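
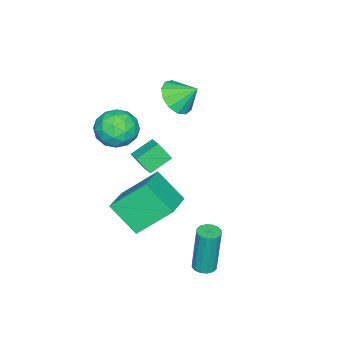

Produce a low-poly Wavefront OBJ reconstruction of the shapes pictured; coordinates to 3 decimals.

v 0.319 -1.62 -2.778
v 0.48 -2.176 -1.963
v -0.57 -1.097 -2.247
v -0.409 -1.653 -1.431
v 0.829 -1.047 -2.489
v 0.99 -1.603 -1.673
v -0.06 -0.524 -1.957
v 0.101 -1.08 -1.142
v 2.302 -0.318 -4.096
v 2.217 -1.588 -2.954
v 1.566 0.945 -2.746
v 1.481 -0.324 -1.604
v 3.879 0.044 -3.576
v 3.794 -1.225 -2.434
v 3.143 1.308 -2.226
v 3.058 0.038 -1.084
v -1.016 -0.826 1.125
v -0.216 -1.036 1.527
v -1.164 0.046 1.875
v -0.105 -0.695 1.153
v -0.284 -0.395 0.77
v -0.695 -0.232 0.499
v -1.208 -0.258 0.427
v -1.66 -0.464 0.576
v -1.907 -0.784 0.9
v -1.871 -1.119 1.295
v -1.564 -1.36 1.635
v -1.082 -1.431 1.814
v -0.58 -1.311 1.774
v 1.949 -1.542 1.378
v 2.618 -2.152 0.981
v 0.902 -1.948 0.239
v 1.571 -2.558 -0.158
v 1.167 -2.771 0.718
v 1.814 -2.52 1.422
v 1.706 -1.58 -0.202
v 2.353 -1.329 0.502
v 2.468 -2.175 0.004
v 2.135 -2.911 0.573
v 1.385 -1.189 0.647
v 1.052 -1.925 1.216
v 2.375 -1.811 1.279
v 1.145 -2.289 -0.059
v 0.907 -2.414 0.456
v 1.3 -2.772 0.222
v 1.903 -2.028 1.539
v 2.296 -2.386 1.305
v 1.443 -2.75 1.151
v 1.224 -1.714 -0.085
v 1.617 -2.072 -0.319
v 2.22 -1.328 0.998
v 2.613 -1.686 0.764
v 2.077 -1.35 0.069
v 2.68 -2.183 0.472
v 2.065 -2.422 -0.198
v 2.144 -1.847 -0.224
v 2.524 -1.699 0.19
v 2.484 -2.616 0.806
v 1.869 -2.855 0.137
v 1.632 -2.98 0.652
v 2.012 -2.833 1.065
v 2.396 -2.63 0.232
v 1.651 -1.245 1.083
v 1.036 -1.484 0.414
v 1.508 -1.267 0.155
v 1.888 -1.12 0.568
v 1.455 -1.678 1.418
v 0.84 -1.917 0.748
v 0.996 -2.401 1.03
v 1.376 -2.253 1.444
v 1.124 -1.47 0.988
v 3.886 3.106 -4.252
v 4.36 2.949 -4.221
v 4.267 3.096 -2.058
v 3.794 3.254 -2.088
v 4.376 3.207 -4.237
v 4.283 3.354 -2.074
v 4.261 3.438 -4.258
v 4.168 3.585 -2.095
v 4.045 3.58 -4.277
v 3.953 3.727 -2.114
v 3.787 3.595 -4.289
v 3.695 3.742 -2.126
v 3.556 3.479 -4.291
v 3.463 3.627 -2.128
v 3.413 3.264 -4.282
v 3.32 3.411 -2.119
v 3.397 3.006 -4.266
v 3.304 3.153 -2.103
v 3.512 2.775 -4.245
v 3.419 2.922 -2.082
v 3.727 2.633 -4.226
v 3.635 2.78 -2.063
v 3.985 2.618 -4.214
v 3.893 2.765 -2.051
v 4.217 2.733 -4.212
v 4.124 2.881 -2.049
f 2 4 1
f 5 2 1
f 1 4 3
f 3 5 1
f 2 8 4
f 6 2 5
f 6 8 2
f 4 8 3
f 7 5 3
f 3 8 7
f 7 6 5
f 8 6 7
f 10 12 9
f 13 10 9
f 9 12 11
f 11 13 9
f 10 16 12
f 14 10 13
f 14 16 10
f 12 16 11
f 15 13 11
f 11 16 15
f 15 14 13
f 16 14 15
f 18 17 20
f 18 20 19
f 20 17 21
f 20 21 19
f 21 17 22
f 21 22 19
f 22 17 23
f 22 23 19
f 23 17 24
f 23 24 19
f 24 17 25
f 24 25 19
f 25 17 26
f 25 26 19
f 26 17 27
f 26 27 19
f 27 17 28
f 27 28 19
f 28 17 29
f 28 29 19
f 29 17 18
f 29 18 19
f 30 67 46
f 67 41 70
f 46 70 35
f 67 70 46
f 30 46 42
f 46 35 47
f 42 47 31
f 46 47 42
f 30 42 51
f 42 31 52
f 51 52 37
f 42 52 51
f 30 51 63
f 51 37 66
f 63 66 40
f 51 66 63
f 30 63 67
f 63 40 71
f 67 71 41
f 63 71 67
f 31 47 58
f 47 35 61
f 58 61 39
f 47 61 58
f 35 70 48
f 70 41 69
f 48 69 34
f 70 69 48
f 41 71 68
f 71 40 64
f 68 64 32
f 71 64 68
f 40 66 65
f 66 37 53
f 65 53 36
f 66 53 65
f 37 52 57
f 52 31 54
f 57 54 38
f 52 54 57
f 33 59 45
f 59 39 60
f 45 60 34
f 59 60 45
f 33 45 43
f 45 34 44
f 43 44 32
f 45 44 43
f 33 43 50
f 43 32 49
f 50 49 36
f 43 49 50
f 33 50 55
f 50 36 56
f 55 56 38
f 50 56 55
f 33 55 59
f 55 38 62
f 59 62 39
f 55 62 59
f 34 60 48
f 60 39 61
f 48 61 35
f 60 61 48
f 32 44 68
f 44 34 69
f 68 69 41
f 44 69 68
f 36 49 65
f 49 32 64
f 65 64 40
f 49 64 65
f 38 56 57
f 56 36 53
f 57 53 37
f 56 53 57
f 39 62 58
f 62 38 54
f 58 54 31
f 62 54 58
f 73 72 76
f 73 76 74
f 74 76 77
f 74 77 75
f 76 72 78
f 76 78 77
f 77 78 79
f 77 79 75
f 78 72 80
f 78 80 79
f 79 80 81
f 79 81 75
f 80 72 82
f 80 82 81
f 81 82 83
f 81 83 75
f 82 72 84
f 82 84 83
f 83 84 85
f 83 85 75
f 84 72 86
f 84 86 85
f 85 86 87
f 85 87 75
f 86 72 88
f 86 88 87
f 87 88 89
f 87 89 75
f 88 72 90
f 88 90 89
f 89 90 91
f 89 91 75
f 90 72 92
f 90 92 91
f 91 92 93
f 91 93 75
f 92 72 94
f 92 94 93
f 93 94 95
f 93 95 75
f 94 72 96
f 94 96 95
f 95 96 97
f 95 97 75
f 96 72 73
f 96 73 97
f 97 73 74
f 97 74 75



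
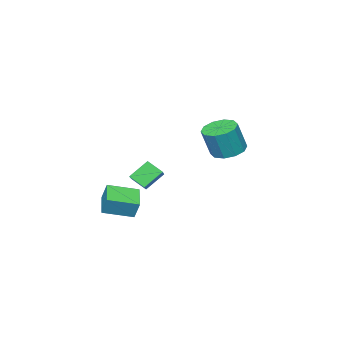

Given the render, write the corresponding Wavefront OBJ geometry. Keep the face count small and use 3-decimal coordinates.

v -4.026 -3.265 -2.103
v -3.779 -4.061 -1.498
v -2.912 -2.346 -1.347
v -2.665 -3.142 -0.742
v -3.095 -3.658 -2.998
v -2.848 -4.454 -2.393
v -1.981 -2.739 -2.242
v -1.734 -3.535 -1.637
v -2.12 2.642 1.731
v -1.327 3.028 1.507
v -0.807 2.864 3.064
v -1.6 2.478 3.289
v -1.68 3.435 1.668
v -1.16 3.272 3.225
v -2.2 3.54 1.852
v -1.68 3.377 3.41
v -2.69 3.301 1.991
v -2.17 3.138 3.548
v -2.963 2.811 2.03
v -2.443 2.647 3.588
v -2.913 2.256 1.956
v -2.393 2.092 3.513
v -2.56 1.848 1.795
v -2.04 1.685 3.352
v -2.04 1.743 1.61
v -1.52 1.58 3.168
v -1.55 1.982 1.472
v -1.03 1.819 3.029
v -1.277 2.473 1.432
v -0.757 2.309 2.99
v -0.889 -4.665 -3.156
v -0.833 -4.225 -2.139
v -2.116 -3.588 -3.554
v -2.059 -3.148 -2.537
v 0.099 -3.712 -3.623
v 0.156 -3.272 -2.606
v -1.127 -2.635 -4.021
v -1.071 -2.195 -3.004
f 2 4 1
f 5 2 1
f 1 4 3
f 3 5 1
f 2 8 4
f 6 2 5
f 6 8 2
f 4 8 3
f 7 5 3
f 3 8 7
f 7 6 5
f 8 6 7
f 10 9 13
f 10 13 11
f 11 13 14
f 11 14 12
f 13 9 15
f 13 15 14
f 14 15 16
f 14 16 12
f 15 9 17
f 15 17 16
f 16 17 18
f 16 18 12
f 17 9 19
f 17 19 18
f 18 19 20
f 18 20 12
f 19 9 21
f 19 21 20
f 20 21 22
f 20 22 12
f 21 9 23
f 21 23 22
f 22 23 24
f 22 24 12
f 23 9 25
f 23 25 24
f 24 25 26
f 24 26 12
f 25 9 27
f 25 27 26
f 26 27 28
f 26 28 12
f 27 9 29
f 27 29 28
f 28 29 30
f 28 30 12
f 29 9 10
f 29 10 30
f 30 10 11
f 30 11 12
f 32 34 31
f 35 32 31
f 31 34 33
f 33 35 31
f 32 38 34
f 36 32 35
f 36 38 32
f 34 38 33
f 37 35 33
f 33 38 37
f 37 36 35
f 38 36 37



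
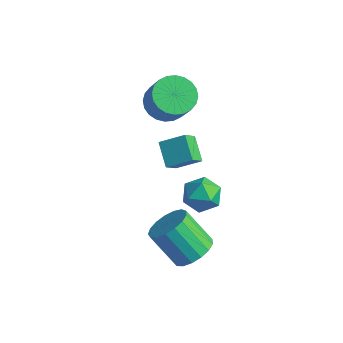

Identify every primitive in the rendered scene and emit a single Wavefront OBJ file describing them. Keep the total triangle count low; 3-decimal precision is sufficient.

v -2.573 1.153 -1.549
v -2.434 0.317 -0.714
v -1.636 1.943 -0.914
v -1.497 1.107 -0.079
v -1.543 0.553 -2.321
v -1.404 -0.283 -1.486
v -0.606 1.343 -1.686
v -0.467 0.507 -0.851
v 0.748 0.012 -0.895
v 1.767 -0.025 -0.924
v 0.673 -1.355 -1.816
v 1.692 -1.392 -1.845
v 1.199 -1.573 -0.97
v 1.246 -0.728 -0.401
v 1.194 -0.652 -2.339
v 1.241 0.193 -1.77
v 2.043 -0.435 -1.816
v 2.046 -1.004 -0.97
v 0.394 -0.376 -1.77
v 0.397 -0.945 -0.924
v 2.656 -2.789 -3.026
v 3.274 -2.213 -2.386
v 2.002 -2.575 -0.833
v 1.384 -3.151 -1.474
v 2.947 -1.875 -2.575
v 1.674 -2.237 -1.022
v 2.553 -1.746 -2.868
v 1.281 -2.108 -1.315
v 2.183 -1.856 -3.197
v 0.91 -2.218 -1.644
v 1.921 -2.18 -3.487
v 0.649 -2.542 -1.934
v 1.828 -2.643 -3.671
v 0.555 -3.005 -2.119
v 1.924 -3.14 -3.708
v 0.652 -3.502 -2.155
v 2.188 -3.556 -3.589
v 0.916 -3.918 -2.036
v 2.56 -3.797 -3.34
v 1.287 -4.159 -1.788
v 2.953 -3.807 -3.02
v 1.68 -4.168 -1.468
v 3.279 -3.583 -2.701
v 2.006 -3.945 -1.149
v 3.461 -3.178 -2.457
v 2.189 -3.54 -0.904
v 3.46 -2.684 -2.343
v 2.187 -3.046 -0.79
v -3.268 1.687 0.835
v -2.431 1.349 0.206
v -1.456 0.955 1.715
v -2.292 1.293 2.345
v -2.337 1.765 0.254
v -1.361 1.371 1.763
v -2.385 2.169 0.39
v -1.409 1.775 1.9
v -2.567 2.5 0.595
v -1.591 2.106 2.104
v -2.856 2.707 0.835
v -1.88 2.313 2.345
v -3.207 2.759 1.076
v -2.231 2.364 2.585
v -3.568 2.647 1.28
v -2.592 2.253 2.79
v -3.883 2.39 1.417
v -2.907 1.995 2.926
v -4.104 2.025 1.465
v -3.129 1.631 2.974
v -4.199 1.609 1.417
v -3.223 1.215 2.926
v -4.151 1.205 1.28
v -3.175 0.811 2.79
v -3.969 0.874 1.076
v -2.993 0.48 2.585
v -3.68 0.667 0.835
v -2.704 0.273 2.345
v -3.329 0.616 0.595
v -2.353 0.221 2.104
v -2.968 0.727 0.39
v -1.992 0.333 1.9
v -2.653 0.985 0.254
v -1.677 0.59 1.763
f 2 4 1
f 5 2 1
f 1 4 3
f 3 5 1
f 2 8 4
f 6 2 5
f 6 8 2
f 4 8 3
f 7 5 3
f 3 8 7
f 7 6 5
f 8 6 7
f 9 20 14
f 9 14 10
f 9 10 16
f 9 16 19
f 9 19 20
f 10 14 18
f 14 20 13
f 20 19 11
f 19 16 15
f 16 10 17
f 12 18 13
f 12 13 11
f 12 11 15
f 12 15 17
f 12 17 18
f 13 18 14
f 11 13 20
f 15 11 19
f 17 15 16
f 18 17 10
f 22 21 25
f 22 25 23
f 23 25 26
f 23 26 24
f 25 21 27
f 25 27 26
f 26 27 28
f 26 28 24
f 27 21 29
f 27 29 28
f 28 29 30
f 28 30 24
f 29 21 31
f 29 31 30
f 30 31 32
f 30 32 24
f 31 21 33
f 31 33 32
f 32 33 34
f 32 34 24
f 33 21 35
f 33 35 34
f 34 35 36
f 34 36 24
f 35 21 37
f 35 37 36
f 36 37 38
f 36 38 24
f 37 21 39
f 37 39 38
f 38 39 40
f 38 40 24
f 39 21 41
f 39 41 40
f 40 41 42
f 40 42 24
f 41 21 43
f 41 43 42
f 42 43 44
f 42 44 24
f 43 21 45
f 43 45 44
f 44 45 46
f 44 46 24
f 45 21 47
f 45 47 46
f 46 47 48
f 46 48 24
f 47 21 22
f 47 22 48
f 48 22 23
f 48 23 24
f 50 49 53
f 50 53 51
f 51 53 54
f 51 54 52
f 53 49 55
f 53 55 54
f 54 55 56
f 54 56 52
f 55 49 57
f 55 57 56
f 56 57 58
f 56 58 52
f 57 49 59
f 57 59 58
f 58 59 60
f 58 60 52
f 59 49 61
f 59 61 60
f 60 61 62
f 60 62 52
f 61 49 63
f 61 63 62
f 62 63 64
f 62 64 52
f 63 49 65
f 63 65 64
f 64 65 66
f 64 66 52
f 65 49 67
f 65 67 66
f 66 67 68
f 66 68 52
f 67 49 69
f 67 69 68
f 68 69 70
f 68 70 52
f 69 49 71
f 69 71 70
f 70 71 72
f 70 72 52
f 71 49 73
f 71 73 72
f 72 73 74
f 72 74 52
f 73 49 75
f 73 75 74
f 74 75 76
f 74 76 52
f 75 49 77
f 75 77 76
f 76 77 78
f 76 78 52
f 77 49 79
f 77 79 78
f 78 79 80
f 78 80 52
f 79 49 81
f 79 81 80
f 80 81 82
f 80 82 52
f 81 49 50
f 81 50 82
f 82 50 51
f 82 51 52



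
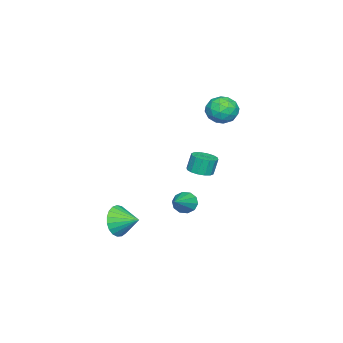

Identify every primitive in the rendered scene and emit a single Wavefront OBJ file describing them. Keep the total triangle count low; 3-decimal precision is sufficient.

v 0.285 -1.832 -4.043
v 0.61 -1.539 -4.664
v 1.975 -1.748 -3.117
v 0.45 -1.183 -4.403
v 0.226 -1.075 -4.004
v 0.024 -1.257 -3.621
v -0.078 -1.658 -3.398
v -0.041 -2.125 -3.423
v 0.12 -2.481 -3.684
v 0.344 -2.589 -4.082
v 0.545 -2.407 -4.466
v 0.647 -2.006 -4.688
v -1.882 -0.014 3.1
v -1.22 0.747 3.13
v -0.66 -1.067 2.85
v 0.002 -0.306 2.88
v -0.484 -0.586 3.719
v -1.239 0.065 3.874
v -0.641 -0.385 2.106
v -1.396 0.266 2.261
v -0.453 0.518 2.516
v -0.356 0.394 3.513
v -1.524 -0.714 2.467
v -1.427 -0.838 3.464
v -1.659 0.459 3.137
v -0.221 -0.779 2.843
v -0.507 -0.944 3.336
v -0.118 -0.496 3.354
v -1.67 0.058 3.574
v -1.281 0.506 3.592
v -0.848 -0.278 3.938
v -0.599 -0.826 2.388
v -0.21 -0.378 2.406
v -1.762 0.176 2.626
v -1.373 0.624 2.644
v -1.032 -0.042 2.042
v -0.818 0.772 2.794
v -0.1 0.153 2.647
v -0.478 0.106 2.192
v -0.922 0.489 2.283
v -0.761 0.699 3.38
v -0.043 0.08 3.233
v -0.328 -0.085 3.726
v -0.772 0.298 3.817
v -0.31 0.564 3.019
v -1.837 -0.4 2.747
v -1.119 -1.019 2.6
v -1.108 -0.618 2.163
v -1.552 -0.235 2.254
v -1.78 -0.473 3.333
v -1.062 -1.092 3.186
v -0.958 -0.809 3.697
v -1.402 -0.426 3.788
v -1.57 -0.884 2.961
v 2.624 0.01 -0.06
v 3.348 0.157 0.074
v 3.119 0.338 1.113
v 2.396 0.19 0.98
v 3.191 0.499 -0.02
v 2.962 0.68 1.019
v 2.883 0.711 -0.125
v 2.654 0.892 0.915
v 2.505 0.734 -0.212
v 2.276 0.915 0.828
v 2.159 0.563 -0.259
v 1.93 0.744 0.781
v 1.938 0.244 -0.252
v 1.71 0.425 0.788
v 1.901 -0.138 -0.193
v 1.672 0.043 0.846
v 2.058 -0.48 -0.099
v 1.829 -0.299 0.94
v 2.366 -0.692 0.005
v 2.137 -0.511 1.045
v 2.744 -0.715 0.092
v 2.515 -0.534 1.132
v 3.09 -0.544 0.139
v 2.861 -0.363 1.179
v 3.31 -0.225 0.132
v 3.082 -0.044 1.172
v 3.907 -4.238 -4.173
v 4.54 -4.021 -5.021
v 4.033 -2.942 -3.747
v 4.132 -3.928 -5.183
v 3.685 -3.888 -5.171
v 3.276 -3.909 -4.986
v 2.976 -3.987 -4.661
v 2.837 -4.108 -4.251
v 2.884 -4.252 -3.828
v 3.106 -4.393 -3.465
v 3.468 -4.507 -3.224
v 3.905 -4.575 -3.147
v 4.343 -4.585 -3.248
v 4.705 -4.534 -3.509
v 4.929 -4.433 -3.884
v 4.976 -4.297 -4.31
v 4.839 -4.152 -4.712
f 2 1 4
f 2 4 3
f 4 1 5
f 4 5 3
f 5 1 6
f 5 6 3
f 6 1 7
f 6 7 3
f 7 1 8
f 7 8 3
f 8 1 9
f 8 9 3
f 9 1 10
f 9 10 3
f 10 1 11
f 10 11 3
f 11 1 12
f 11 12 3
f 12 1 2
f 12 2 3
f 13 50 29
f 50 24 53
f 29 53 18
f 50 53 29
f 13 29 25
f 29 18 30
f 25 30 14
f 29 30 25
f 13 25 34
f 25 14 35
f 34 35 20
f 25 35 34
f 13 34 46
f 34 20 49
f 46 49 23
f 34 49 46
f 13 46 50
f 46 23 54
f 50 54 24
f 46 54 50
f 14 30 41
f 30 18 44
f 41 44 22
f 30 44 41
f 18 53 31
f 53 24 52
f 31 52 17
f 53 52 31
f 24 54 51
f 54 23 47
f 51 47 15
f 54 47 51
f 23 49 48
f 49 20 36
f 48 36 19
f 49 36 48
f 20 35 40
f 35 14 37
f 40 37 21
f 35 37 40
f 16 42 28
f 42 22 43
f 28 43 17
f 42 43 28
f 16 28 26
f 28 17 27
f 26 27 15
f 28 27 26
f 16 26 33
f 26 15 32
f 33 32 19
f 26 32 33
f 16 33 38
f 33 19 39
f 38 39 21
f 33 39 38
f 16 38 42
f 38 21 45
f 42 45 22
f 38 45 42
f 17 43 31
f 43 22 44
f 31 44 18
f 43 44 31
f 15 27 51
f 27 17 52
f 51 52 24
f 27 52 51
f 19 32 48
f 32 15 47
f 48 47 23
f 32 47 48
f 21 39 40
f 39 19 36
f 40 36 20
f 39 36 40
f 22 45 41
f 45 21 37
f 41 37 14
f 45 37 41
f 56 55 59
f 56 59 57
f 57 59 60
f 57 60 58
f 59 55 61
f 59 61 60
f 60 61 62
f 60 62 58
f 61 55 63
f 61 63 62
f 62 63 64
f 62 64 58
f 63 55 65
f 63 65 64
f 64 65 66
f 64 66 58
f 65 55 67
f 65 67 66
f 66 67 68
f 66 68 58
f 67 55 69
f 67 69 68
f 68 69 70
f 68 70 58
f 69 55 71
f 69 71 70
f 70 71 72
f 70 72 58
f 71 55 73
f 71 73 72
f 72 73 74
f 72 74 58
f 73 55 75
f 73 75 74
f 74 75 76
f 74 76 58
f 75 55 77
f 75 77 76
f 76 77 78
f 76 78 58
f 77 55 79
f 77 79 78
f 78 79 80
f 78 80 58
f 79 55 56
f 79 56 80
f 80 56 57
f 80 57 58
f 82 81 84
f 82 84 83
f 84 81 85
f 84 85 83
f 85 81 86
f 85 86 83
f 86 81 87
f 86 87 83
f 87 81 88
f 87 88 83
f 88 81 89
f 88 89 83
f 89 81 90
f 89 90 83
f 90 81 91
f 90 91 83
f 91 81 92
f 91 92 83
f 92 81 93
f 92 93 83
f 93 81 94
f 93 94 83
f 94 81 95
f 94 95 83
f 95 81 96
f 95 96 83
f 96 81 97
f 96 97 83
f 97 81 82
f 97 82 83



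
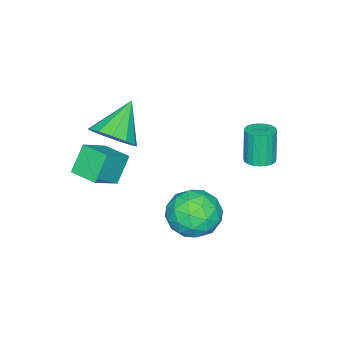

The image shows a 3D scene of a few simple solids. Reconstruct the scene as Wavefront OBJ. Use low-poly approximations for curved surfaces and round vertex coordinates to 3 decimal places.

v -0.145 2.246 -3.01
v 0.524 1.749 -3.579
v -1.344 1.791 -4.021
v -0.675 1.294 -4.59
v -0.901 0.956 -3.666
v -0.16 1.237 -3.041
v -0.66 2.303 -4.559
v 0.081 2.584 -3.934
v 0.206 1.784 -4.536
v 0.057 0.952 -3.985
v -0.877 2.588 -3.615
v -1.026 1.756 -3.064
v 0.295 2.038 -3.205
v -1.115 1.502 -4.395
v -1.248 1.304 -3.852
v -0.854 1.012 -4.186
v -0.108 1.737 -2.889
v 0.286 1.445 -3.224
v -0.552 0.979 -3.276
v -1.106 2.095 -4.376
v -0.712 1.803 -4.711
v 0.034 2.528 -3.414
v 0.428 2.236 -3.748
v -0.268 2.561 -4.324
v 0.501 1.766 -4.103
v -0.204 1.498 -4.697
v -0.195 2.091 -4.679
v 0.241 2.257 -4.311
v 0.413 1.277 -3.779
v -0.291 1.009 -4.373
v -0.424 0.811 -3.83
v 0.011 0.976 -3.463
v 0.226 1.297 -4.341
v -0.529 2.531 -3.227
v -1.233 2.263 -3.821
v -0.831 2.564 -4.137
v -0.396 2.729 -3.77
v -0.616 2.042 -2.903
v -1.321 1.774 -3.497
v -1.061 1.283 -3.289
v -0.625 1.449 -2.921
v -1.046 2.243 -3.259
v -0.455 -1.695 -1.912
v 0.536 -1.889 -1.227
v -0.288 -0.64 -1.855
v 0.703 -0.834 -1.17
v 0.197 -1.746 -2.87
v 1.188 -1.94 -2.185
v 0.364 -0.691 -2.813
v 1.355 -0.885 -2.128
v -2.686 2.903 -2.174
v -2.183 2.72 -2.099
v -2.432 2.573 -0.791
v -2.934 2.757 -0.866
v -2.157 2.941 -2.07
v -2.406 2.794 -0.761
v -2.223 3.155 -2.058
v -2.471 3.009 -0.75
v -2.368 3.326 -2.067
v -2.616 3.18 -0.758
v -2.568 3.424 -2.094
v -2.817 3.278 -0.785
v -2.789 3.432 -2.135
v -3.037 3.285 -0.826
v -2.992 3.348 -2.183
v -3.24 3.202 -0.874
v -3.142 3.187 -2.229
v -3.39 3.041 -0.92
v -3.213 2.978 -2.266
v -3.461 2.831 -0.957
v -3.193 2.755 -2.287
v -3.441 2.609 -0.978
v -3.085 2.558 -2.289
v -3.333 2.412 -0.98
v -2.908 2.421 -2.271
v -3.157 2.274 -0.962
v -2.693 2.367 -2.236
v -2.941 2.22 -0.927
v -2.477 2.406 -2.19
v -2.725 2.259 -0.882
v -2.296 2.531 -2.142
v -2.545 2.384 -0.834
v -0.18 -1.222 -1.079
v 0.264 -1.798 -0.584
v -1.38 -1.238 -0.021
v 0.397 -1.348 -0.426
v 0.347 -0.857 -0.475
v 0.129 -0.482 -0.716
v -0.186 -0.342 -1.072
v -0.5 -0.481 -1.43
v -0.711 -0.855 -1.677
v -0.754 -1.346 -1.733
v -0.615 -1.797 -1.582
v -0.337 -2.066 -1.271
v -0.01 -2.066 -0.899
f 1 38 17
f 38 12 41
f 17 41 6
f 38 41 17
f 1 17 13
f 17 6 18
f 13 18 2
f 17 18 13
f 1 13 22
f 13 2 23
f 22 23 8
f 13 23 22
f 1 22 34
f 22 8 37
f 34 37 11
f 22 37 34
f 1 34 38
f 34 11 42
f 38 42 12
f 34 42 38
f 2 18 29
f 18 6 32
f 29 32 10
f 18 32 29
f 6 41 19
f 41 12 40
f 19 40 5
f 41 40 19
f 12 42 39
f 42 11 35
f 39 35 3
f 42 35 39
f 11 37 36
f 37 8 24
f 36 24 7
f 37 24 36
f 8 23 28
f 23 2 25
f 28 25 9
f 23 25 28
f 4 30 16
f 30 10 31
f 16 31 5
f 30 31 16
f 4 16 14
f 16 5 15
f 14 15 3
f 16 15 14
f 4 14 21
f 14 3 20
f 21 20 7
f 14 20 21
f 4 21 26
f 21 7 27
f 26 27 9
f 21 27 26
f 4 26 30
f 26 9 33
f 30 33 10
f 26 33 30
f 5 31 19
f 31 10 32
f 19 32 6
f 31 32 19
f 3 15 39
f 15 5 40
f 39 40 12
f 15 40 39
f 7 20 36
f 20 3 35
f 36 35 11
f 20 35 36
f 9 27 28
f 27 7 24
f 28 24 8
f 27 24 28
f 10 33 29
f 33 9 25
f 29 25 2
f 33 25 29
f 44 46 43
f 47 44 43
f 43 46 45
f 45 47 43
f 44 50 46
f 48 44 47
f 48 50 44
f 46 50 45
f 49 47 45
f 45 50 49
f 49 48 47
f 50 48 49
f 52 51 55
f 52 55 53
f 53 55 56
f 53 56 54
f 55 51 57
f 55 57 56
f 56 57 58
f 56 58 54
f 57 51 59
f 57 59 58
f 58 59 60
f 58 60 54
f 59 51 61
f 59 61 60
f 60 61 62
f 60 62 54
f 61 51 63
f 61 63 62
f 62 63 64
f 62 64 54
f 63 51 65
f 63 65 64
f 64 65 66
f 64 66 54
f 65 51 67
f 65 67 66
f 66 67 68
f 66 68 54
f 67 51 69
f 67 69 68
f 68 69 70
f 68 70 54
f 69 51 71
f 69 71 70
f 70 71 72
f 70 72 54
f 71 51 73
f 71 73 72
f 72 73 74
f 72 74 54
f 73 51 75
f 73 75 74
f 74 75 76
f 74 76 54
f 75 51 77
f 75 77 76
f 76 77 78
f 76 78 54
f 77 51 79
f 77 79 78
f 78 79 80
f 78 80 54
f 79 51 81
f 79 81 80
f 80 81 82
f 80 82 54
f 81 51 52
f 81 52 82
f 82 52 53
f 82 53 54
f 84 83 86
f 84 86 85
f 86 83 87
f 86 87 85
f 87 83 88
f 87 88 85
f 88 83 89
f 88 89 85
f 89 83 90
f 89 90 85
f 90 83 91
f 90 91 85
f 91 83 92
f 91 92 85
f 92 83 93
f 92 93 85
f 93 83 94
f 93 94 85
f 94 83 95
f 94 95 85
f 95 83 84
f 95 84 85



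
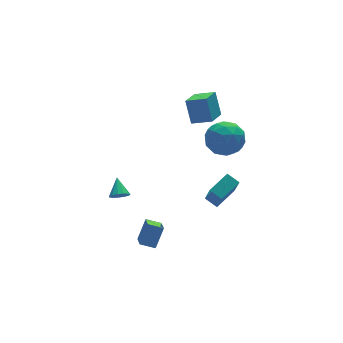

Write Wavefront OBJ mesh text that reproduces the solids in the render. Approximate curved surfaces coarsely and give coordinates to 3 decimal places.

v 1.523 -0.831 3.319
v 2.459 -0.386 2.857
v 1.961 -2.474 2.623
v 2.897 -2.029 2.161
v 2.816 -2.136 3.288
v 2.546 -1.121 3.719
v 1.874 -1.739 1.761
v 1.604 -0.724 2.192
v 2.677 -0.947 1.894
v 3.259 -1.192 2.838
v 1.161 -1.668 2.642
v 1.743 -1.913 3.586
v 1.953 -0.464 3.149
v 2.467 -2.396 2.331
v 2.42 -2.459 2.993
v 2.97 -2.197 2.722
v 2.003 -0.896 3.656
v 2.554 -0.634 3.384
v 2.764 -1.663 3.638
v 1.866 -2.226 2.096
v 2.417 -1.964 1.824
v 1.45 -0.663 2.758
v 2 -0.401 2.487
v 1.656 -1.197 1.842
v 2.631 -0.532 2.312
v 2.888 -1.498 1.902
v 2.287 -1.328 1.668
v 2.128 -0.731 1.921
v 2.973 -0.676 2.867
v 3.231 -1.642 2.457
v 3.183 -1.705 3.12
v 3.024 -1.108 3.373
v 3.101 -1.006 2.301
v 1.189 -1.218 3.023
v 1.447 -2.184 2.613
v 1.396 -1.752 2.107
v 1.237 -1.155 2.36
v 1.532 -1.362 3.578
v 1.789 -2.328 3.168
v 2.292 -2.129 3.559
v 2.133 -1.532 3.812
v 1.319 -1.854 3.179
v 2.537 0.445 2.599
v 2.59 1.168 3.912
v 1.69 1.19 2.222
v 1.742 1.914 3.535
v 3.638 1.406 2.025
v 3.69 2.13 3.338
v 2.79 2.152 1.648
v 2.843 2.875 2.961
v 1.758 -1.494 -2.768
v 1.526 -2.36 -1.265
v 1.417 -0.817 -2.43
v 1.185 -1.682 -0.927
v 3.075 -1.058 -2.313
v 2.843 -1.923 -0.81
v 2.734 -0.38 -1.975
v 2.502 -1.246 -0.472
v -1.761 2.893 -3.784
v -1.376 3.074 -4.193
v -1.439 3.807 -3.076
v -1.663 3.227 -4.26
v -1.982 3.274 -4.176
v -2.23 3.2 -3.968
v -2.329 3.028 -3.701
v -2.248 2.814 -3.46
v -2.012 2.624 -3.322
v -1.696 2.52 -3.331
v -1.401 2.534 -3.483
v -1.22 2.662 -3.731
v -1.211 2.863 -3.996
v -1.649 -0.706 -4.946
v -2.01 -1.634 -4.434
v -2.352 -0.268 -4.647
v -2.713 -1.196 -4.135
v -0.967 -0.364 -3.845
v -1.328 -1.292 -3.333
v -1.67 0.074 -3.546
v -2.031 -0.854 -3.034
f 1 38 17
f 38 12 41
f 17 41 6
f 38 41 17
f 1 17 13
f 17 6 18
f 13 18 2
f 17 18 13
f 1 13 22
f 13 2 23
f 22 23 8
f 13 23 22
f 1 22 34
f 22 8 37
f 34 37 11
f 22 37 34
f 1 34 38
f 34 11 42
f 38 42 12
f 34 42 38
f 2 18 29
f 18 6 32
f 29 32 10
f 18 32 29
f 6 41 19
f 41 12 40
f 19 40 5
f 41 40 19
f 12 42 39
f 42 11 35
f 39 35 3
f 42 35 39
f 11 37 36
f 37 8 24
f 36 24 7
f 37 24 36
f 8 23 28
f 23 2 25
f 28 25 9
f 23 25 28
f 4 30 16
f 30 10 31
f 16 31 5
f 30 31 16
f 4 16 14
f 16 5 15
f 14 15 3
f 16 15 14
f 4 14 21
f 14 3 20
f 21 20 7
f 14 20 21
f 4 21 26
f 21 7 27
f 26 27 9
f 21 27 26
f 4 26 30
f 26 9 33
f 30 33 10
f 26 33 30
f 5 31 19
f 31 10 32
f 19 32 6
f 31 32 19
f 3 15 39
f 15 5 40
f 39 40 12
f 15 40 39
f 7 20 36
f 20 3 35
f 36 35 11
f 20 35 36
f 9 27 28
f 27 7 24
f 28 24 8
f 27 24 28
f 10 33 29
f 33 9 25
f 29 25 2
f 33 25 29
f 44 46 43
f 47 44 43
f 43 46 45
f 45 47 43
f 44 50 46
f 48 44 47
f 48 50 44
f 46 50 45
f 49 47 45
f 45 50 49
f 49 48 47
f 50 48 49
f 52 54 51
f 55 52 51
f 51 54 53
f 53 55 51
f 52 58 54
f 56 52 55
f 56 58 52
f 54 58 53
f 57 55 53
f 53 58 57
f 57 56 55
f 58 56 57
f 60 59 62
f 60 62 61
f 62 59 63
f 62 63 61
f 63 59 64
f 63 64 61
f 64 59 65
f 64 65 61
f 65 59 66
f 65 66 61
f 66 59 67
f 66 67 61
f 67 59 68
f 67 68 61
f 68 59 69
f 68 69 61
f 69 59 70
f 69 70 61
f 70 59 71
f 70 71 61
f 71 59 60
f 71 60 61
f 73 75 72
f 76 73 72
f 72 75 74
f 74 76 72
f 73 79 75
f 77 73 76
f 77 79 73
f 75 79 74
f 78 76 74
f 74 79 78
f 78 77 76
f 79 77 78



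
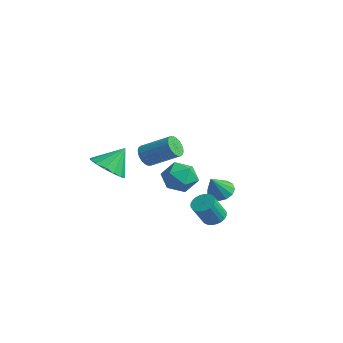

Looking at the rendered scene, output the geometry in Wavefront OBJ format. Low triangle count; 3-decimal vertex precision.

v 1.42 3.143 -3.358
v 1.931 3.608 -3.152
v 1.68 2.337 -2.182
v 1.584 3.738 -2.987
v 1.186 3.68 -2.939
v 0.861 3.451 -3.024
v 0.715 3.125 -3.216
v 0.792 2.804 -3.452
v 1.069 2.592 -3.659
v 1.457 2.554 -3.77
v 1.834 2.704 -3.751
v 2.079 2.993 -3.607
v 2.115 3.33 -3.383
v 3.115 -0.77 -0.041
v 3.837 -0.283 0.33
v 4.083 -1.877 -0.47
v 4.805 -1.39 -0.099
v 4.152 -1.775 0.469
v 3.554 -1.091 0.733
v 4.366 -1.069 -0.873
v 3.768 -0.385 -0.609
v 4.61 -0.468 -0.184
v 4.478 -0.904 0.645
v 3.442 -1.256 -0.785
v 3.31 -1.692 0.044
v 3.828 0.995 -3.37
v 4.435 1.155 -3.314
v 4.519 0.425 -2.134
v 3.912 0.265 -2.19
v 4.325 1.339 -3.192
v 4.409 0.608 -2.013
v 4.14 1.47 -3.098
v 4.224 0.74 -1.918
v 3.908 1.529 -3.045
v 3.991 0.799 -1.865
v 3.663 1.507 -3.041
v 3.747 0.776 -1.862
v 3.443 1.407 -3.088
v 3.527 0.676 -1.908
v 3.282 1.244 -3.177
v 3.366 0.513 -1.997
v 3.204 1.043 -3.296
v 3.288 0.313 -2.116
v 3.221 0.835 -3.426
v 3.305 0.105 -2.246
v 3.331 0.652 -3.547
v 3.415 -0.079 -2.368
v 3.516 0.52 -3.642
v 3.6 -0.21 -2.462
v 3.749 0.461 -3.695
v 3.832 -0.269 -2.515
v 3.993 0.484 -3.698
v 4.077 -0.247 -2.519
v 4.213 0.584 -3.652
v 4.297 -0.147 -2.472
v 4.374 0.747 -3.563
v 4.458 0.016 -2.383
v 4.452 0.947 -3.444
v 4.536 0.217 -2.264
v 0.383 -0.545 -0.309
v 0.606 -0.306 -0.86
v 1.801 0.604 0.019
v 1.577 0.365 0.569
v 0.433 -0.137 -0.8
v 1.627 0.773 0.079
v 0.252 -0.029 -0.665
v 1.446 0.881 0.214
v 0.091 -0 -0.476
v 1.286 0.909 0.403
v -0.026 -0.054 -0.262
v 1.169 0.855 0.617
v -0.08 -0.183 -0.055
v 1.115 0.727 0.824
v -0.064 -0.367 0.113
v 1.131 0.543 0.992
v 0.02 -0.578 0.217
v 1.215 0.332 1.096
v 0.159 -0.784 0.241
v 1.354 0.126 1.12
v 0.333 -0.953 0.181
v 1.527 -0.043 1.06
v 0.514 -1.061 0.046
v 1.708 -0.151 0.925
v 0.674 -1.089 -0.143
v 1.869 -0.18 0.736
v 0.791 -1.035 -0.357
v 1.986 -0.126 0.522
v 0.845 -0.907 -0.564
v 2.04 0.003 0.315
v 0.829 -0.723 -0.732
v 2.024 0.187 0.147
v 0.745 -0.512 -0.836
v 1.94 0.398 0.043
v -2.191 -1.058 -2.077
v -1.183 -1.362 -1.951
v -2.049 -0.102 -0.903
v -1.161 -0.938 -2.299
v -1.415 -0.546 -2.587
v -1.877 -0.292 -2.739
v -2.423 -0.242 -2.713
v -2.907 -0.411 -2.517
v -3.199 -0.754 -2.203
v -3.22 -1.178 -1.855
v -2.966 -1.569 -1.567
v -2.505 -1.824 -1.415
v -1.959 -1.873 -1.441
v -1.475 -1.704 -1.637
f 2 1 4
f 2 4 3
f 4 1 5
f 4 5 3
f 5 1 6
f 5 6 3
f 6 1 7
f 6 7 3
f 7 1 8
f 7 8 3
f 8 1 9
f 8 9 3
f 9 1 10
f 9 10 3
f 10 1 11
f 10 11 3
f 11 1 12
f 11 12 3
f 12 1 13
f 12 13 3
f 13 1 2
f 13 2 3
f 14 25 19
f 14 19 15
f 14 15 21
f 14 21 24
f 14 24 25
f 15 19 23
f 19 25 18
f 25 24 16
f 24 21 20
f 21 15 22
f 17 23 18
f 17 18 16
f 17 16 20
f 17 20 22
f 17 22 23
f 18 23 19
f 16 18 25
f 20 16 24
f 22 20 21
f 23 22 15
f 27 26 30
f 27 30 28
f 28 30 31
f 28 31 29
f 30 26 32
f 30 32 31
f 31 32 33
f 31 33 29
f 32 26 34
f 32 34 33
f 33 34 35
f 33 35 29
f 34 26 36
f 34 36 35
f 35 36 37
f 35 37 29
f 36 26 38
f 36 38 37
f 37 38 39
f 37 39 29
f 38 26 40
f 38 40 39
f 39 40 41
f 39 41 29
f 40 26 42
f 40 42 41
f 41 42 43
f 41 43 29
f 42 26 44
f 42 44 43
f 43 44 45
f 43 45 29
f 44 26 46
f 44 46 45
f 45 46 47
f 45 47 29
f 46 26 48
f 46 48 47
f 47 48 49
f 47 49 29
f 48 26 50
f 48 50 49
f 49 50 51
f 49 51 29
f 50 26 52
f 50 52 51
f 51 52 53
f 51 53 29
f 52 26 54
f 52 54 53
f 53 54 55
f 53 55 29
f 54 26 56
f 54 56 55
f 55 56 57
f 55 57 29
f 56 26 58
f 56 58 57
f 57 58 59
f 57 59 29
f 58 26 27
f 58 27 59
f 59 27 28
f 59 28 29
f 61 60 64
f 61 64 62
f 62 64 65
f 62 65 63
f 64 60 66
f 64 66 65
f 65 66 67
f 65 67 63
f 66 60 68
f 66 68 67
f 67 68 69
f 67 69 63
f 68 60 70
f 68 70 69
f 69 70 71
f 69 71 63
f 70 60 72
f 70 72 71
f 71 72 73
f 71 73 63
f 72 60 74
f 72 74 73
f 73 74 75
f 73 75 63
f 74 60 76
f 74 76 75
f 75 76 77
f 75 77 63
f 76 60 78
f 76 78 77
f 77 78 79
f 77 79 63
f 78 60 80
f 78 80 79
f 79 80 81
f 79 81 63
f 80 60 82
f 80 82 81
f 81 82 83
f 81 83 63
f 82 60 84
f 82 84 83
f 83 84 85
f 83 85 63
f 84 60 86
f 84 86 85
f 85 86 87
f 85 87 63
f 86 60 88
f 86 88 87
f 87 88 89
f 87 89 63
f 88 60 90
f 88 90 89
f 89 90 91
f 89 91 63
f 90 60 92
f 90 92 91
f 91 92 93
f 91 93 63
f 92 60 61
f 92 61 93
f 93 61 62
f 93 62 63
f 95 94 97
f 95 97 96
f 97 94 98
f 97 98 96
f 98 94 99
f 98 99 96
f 99 94 100
f 99 100 96
f 100 94 101
f 100 101 96
f 101 94 102
f 101 102 96
f 102 94 103
f 102 103 96
f 103 94 104
f 103 104 96
f 104 94 105
f 104 105 96
f 105 94 106
f 105 106 96
f 106 94 107
f 106 107 96
f 107 94 95
f 107 95 96



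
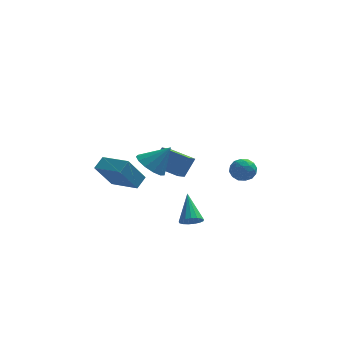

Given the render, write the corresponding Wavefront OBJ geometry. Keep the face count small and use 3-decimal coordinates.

v 3.575 3.444 -3.124
v 4.143 3.111 -3.744
v 3.117 2.089 -2.816
v 3.685 1.756 -3.436
v 4.009 2.121 -2.675
v 4.293 2.958 -2.865
v 2.967 2.242 -3.695
v 3.251 3.079 -3.885
v 3.768 2.368 -4.097
v 4.412 2.293 -3.466
v 2.848 2.907 -3.094
v 3.492 2.832 -2.463
v 3.899 3.396 -3.461
v 3.361 1.804 -3.099
v 3.551 2.018 -2.652
v 3.885 1.822 -3.016
v 3.987 3.307 -2.944
v 4.321 3.111 -3.309
v 4.242 2.529 -2.68
v 2.939 2.089 -3.251
v 3.273 1.893 -3.616
v 3.375 3.378 -3.544
v 3.709 3.182 -3.908
v 3.018 2.671 -3.88
v 4.013 2.764 -4.033
v 3.743 1.968 -3.852
v 3.322 2.253 -4.004
v 3.488 2.745 -4.116
v 4.391 2.72 -3.662
v 4.122 1.924 -3.481
v 4.312 2.138 -3.034
v 4.479 2.63 -3.145
v 4.17 2.283 -3.869
v 3.138 3.276 -3.079
v 2.869 2.48 -2.898
v 2.781 2.57 -3.415
v 2.948 3.062 -3.526
v 3.517 3.232 -2.708
v 3.247 2.436 -2.527
v 3.772 2.455 -2.444
v 3.938 2.947 -2.556
v 3.09 2.917 -2.691
v 0.053 -0.22 -2.339
v -0.356 -1.44 -1.609
v -1.496 0.575 -1.882
v -1.906 -0.645 -1.151
v 0.686 0.305 -1.109
v 0.276 -0.915 -0.378
v -0.864 1.1 -0.651
v -1.273 -0.12 0.079
v 0.432 -4.205 -3.831
v 1.02 -4.45 -3.474
v 0.208 -2.675 -2.409
v 1.15 -4.219 -3.702
v 1.116 -3.985 -3.959
v 0.925 -3.801 -4.187
v 0.621 -3.71 -4.333
v 0.274 -3.732 -4.364
v -0.037 -3.862 -4.273
v -0.241 -4.071 -4.081
v -0.29 -4.31 -3.831
v -0.174 -4.525 -3.581
v 0.08 -4.667 -3.389
v 0.416 -4.703 -3.297
v 0.755 -4.624 -3.328
v -1.899 -3.945 0.634
v -1.328 -4.771 0.262
v -0.741 -3.755 1.986
v -1.103 -4.277 -0
v -1.131 -3.677 -0.061
v -1.402 -3.163 0.099
v -1.831 -2.897 0.428
v -2.281 -2.964 0.823
v -2.61 -3.343 1.158
v -2.713 -3.912 1.327
v -2.558 -4.492 1.275
v -2.193 -4.899 1.02
v -1.734 -5.003 0.642
v -3.779 0.335 -2.26
v -3.295 1.054 -1.703
v -5.37 1.7 -2.636
v -4.886 2.419 -2.08
v -2.774 1.021 -4.02
v -2.29 1.74 -3.464
v -4.365 2.386 -4.397
v -3.881 3.105 -3.84
f 1 38 17
f 38 12 41
f 17 41 6
f 38 41 17
f 1 17 13
f 17 6 18
f 13 18 2
f 17 18 13
f 1 13 22
f 13 2 23
f 22 23 8
f 13 23 22
f 1 22 34
f 22 8 37
f 34 37 11
f 22 37 34
f 1 34 38
f 34 11 42
f 38 42 12
f 34 42 38
f 2 18 29
f 18 6 32
f 29 32 10
f 18 32 29
f 6 41 19
f 41 12 40
f 19 40 5
f 41 40 19
f 12 42 39
f 42 11 35
f 39 35 3
f 42 35 39
f 11 37 36
f 37 8 24
f 36 24 7
f 37 24 36
f 8 23 28
f 23 2 25
f 28 25 9
f 23 25 28
f 4 30 16
f 30 10 31
f 16 31 5
f 30 31 16
f 4 16 14
f 16 5 15
f 14 15 3
f 16 15 14
f 4 14 21
f 14 3 20
f 21 20 7
f 14 20 21
f 4 21 26
f 21 7 27
f 26 27 9
f 21 27 26
f 4 26 30
f 26 9 33
f 30 33 10
f 26 33 30
f 5 31 19
f 31 10 32
f 19 32 6
f 31 32 19
f 3 15 39
f 15 5 40
f 39 40 12
f 15 40 39
f 7 20 36
f 20 3 35
f 36 35 11
f 20 35 36
f 9 27 28
f 27 7 24
f 28 24 8
f 27 24 28
f 10 33 29
f 33 9 25
f 29 25 2
f 33 25 29
f 44 46 43
f 47 44 43
f 43 46 45
f 45 47 43
f 44 50 46
f 48 44 47
f 48 50 44
f 46 50 45
f 49 47 45
f 45 50 49
f 49 48 47
f 50 48 49
f 52 51 54
f 52 54 53
f 54 51 55
f 54 55 53
f 55 51 56
f 55 56 53
f 56 51 57
f 56 57 53
f 57 51 58
f 57 58 53
f 58 51 59
f 58 59 53
f 59 51 60
f 59 60 53
f 60 51 61
f 60 61 53
f 61 51 62
f 61 62 53
f 62 51 63
f 62 63 53
f 63 51 64
f 63 64 53
f 64 51 65
f 64 65 53
f 65 51 52
f 65 52 53
f 67 66 69
f 67 69 68
f 69 66 70
f 69 70 68
f 70 66 71
f 70 71 68
f 71 66 72
f 71 72 68
f 72 66 73
f 72 73 68
f 73 66 74
f 73 74 68
f 74 66 75
f 74 75 68
f 75 66 76
f 75 76 68
f 76 66 77
f 76 77 68
f 77 66 78
f 77 78 68
f 78 66 67
f 78 67 68
f 80 82 79
f 83 80 79
f 79 82 81
f 81 83 79
f 80 86 82
f 84 80 83
f 84 86 80
f 82 86 81
f 85 83 81
f 81 86 85
f 85 84 83
f 86 84 85



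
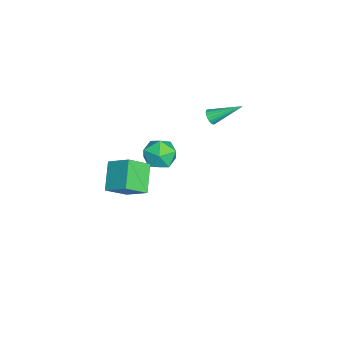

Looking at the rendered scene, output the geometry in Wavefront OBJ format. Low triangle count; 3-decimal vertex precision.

v 2.469 -4.276 3.347
v 3.134 -3.093 4.249
v 1.834 -3.17 2.364
v 2.499 -1.987 3.267
v 4.001 -4.333 2.293
v 4.666 -3.15 3.196
v 3.366 -3.227 1.311
v 4.031 -2.044 2.213
v -2.184 1.115 3.17
v -1.669 1.054 3.279
v -2.196 2.905 4.23
v -1.663 1.166 3.09
v -1.747 1.269 2.914
v -1.906 1.346 2.783
v -2.113 1.383 2.718
v -2.333 1.374 2.732
v -2.527 1.32 2.821
v -2.662 1.23 2.971
v -2.714 1.121 3.155
v -2.675 1.01 3.342
v -2.551 0.918 3.499
v -2.363 0.86 3.599
v -2.145 0.846 3.625
v -1.933 0.879 3.572
v -1.765 0.952 3.45
v -4.067 -0.934 -2.637
v -2.957 -1.281 -2.451
v -4.703 -2.459 -1.689
v -3.593 -2.806 -1.503
v -4.008 -1.844 -0.964
v -3.615 -0.902 -1.55
v -4.045 -2.838 -2.59
v -3.652 -1.896 -3.176
v -2.944 -2.458 -2.421
v -2.92 -1.844 -1.417
v -4.74 -1.896 -2.723
v -4.716 -1.282 -1.719
f 2 4 1
f 5 2 1
f 1 4 3
f 3 5 1
f 2 8 4
f 6 2 5
f 6 8 2
f 4 8 3
f 7 5 3
f 3 8 7
f 7 6 5
f 8 6 7
f 10 9 12
f 10 12 11
f 12 9 13
f 12 13 11
f 13 9 14
f 13 14 11
f 14 9 15
f 14 15 11
f 15 9 16
f 15 16 11
f 16 9 17
f 16 17 11
f 17 9 18
f 17 18 11
f 18 9 19
f 18 19 11
f 19 9 20
f 19 20 11
f 20 9 21
f 20 21 11
f 21 9 22
f 21 22 11
f 22 9 23
f 22 23 11
f 23 9 24
f 23 24 11
f 24 9 25
f 24 25 11
f 25 9 10
f 25 10 11
f 26 37 31
f 26 31 27
f 26 27 33
f 26 33 36
f 26 36 37
f 27 31 35
f 31 37 30
f 37 36 28
f 36 33 32
f 33 27 34
f 29 35 30
f 29 30 28
f 29 28 32
f 29 32 34
f 29 34 35
f 30 35 31
f 28 30 37
f 32 28 36
f 34 32 33
f 35 34 27



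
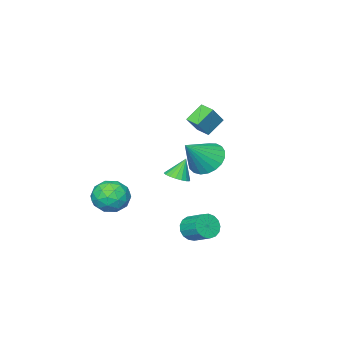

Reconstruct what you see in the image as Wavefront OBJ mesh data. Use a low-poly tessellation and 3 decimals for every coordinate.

v -2.479 0.089 1.302
v -3.451 0.213 2.11
v -2.457 0.943 1.198
v -3.429 1.066 2.007
v -1.591 0.194 2.353
v -2.563 0.317 3.162
v -1.569 1.047 2.25
v -2.541 1.171 3.058
v 0.256 2.526 -4.086
v 0.998 2.643 -4.331
v 1.026 3.79 -3.7
v 0.284 3.674 -3.454
v 0.786 2.798 -4.604
v 0.815 3.946 -3.972
v 0.454 2.891 -4.758
v 0.482 4.039 -4.126
v 0.076 2.901 -4.758
v 0.104 4.048 -4.126
v -0.261 2.824 -4.604
v -0.232 3.972 -3.972
v -0.479 2.68 -4.331
v -0.451 3.827 -3.7
v -0.529 2.5 -4.002
v -0.501 3.647 -3.371
v -0.4 2.326 -3.692
v -0.371 3.474 -3.061
v -0.12 2.198 -3.473
v -0.091 3.346 -2.841
v 0.246 2.146 -3.394
v 0.275 3.293 -2.762
v 0.614 2.18 -3.473
v 0.643 3.328 -2.841
v 0.9 2.294 -3.693
v 0.929 3.441 -3.061
v 1.039 2.461 -4.002
v 1.067 3.608 -3.371
v 0.721 -1.88 -3.619
v 1.489 -2.413 -4.264
v 0.231 -3.487 -2.876
v 0.999 -4.02 -3.521
v 1.339 -3.334 -2.682
v 1.642 -2.341 -3.141
v 0.078 -3.559 -3.999
v 0.381 -2.566 -4.458
v 1.092 -3.45 -4.499
v 1.871 -3.311 -3.685
v -0.151 -2.589 -3.455
v 0.628 -2.45 -2.641
v 1.148 -2.005 -4.007
v 0.572 -3.895 -3.133
v 0.772 -3.492 -2.64
v 1.224 -3.805 -3.019
v 1.238 -1.963 -3.347
v 1.689 -2.276 -3.726
v 1.601 -2.818 -2.796
v 0.031 -3.624 -3.414
v 0.482 -3.937 -3.793
v 0.496 -2.095 -4.121
v 0.948 -2.408 -4.5
v 0.119 -3.082 -4.344
v 1.366 -2.928 -4.524
v 1.078 -3.873 -4.087
v 0.537 -3.602 -4.368
v 0.714 -3.018 -4.638
v 1.824 -2.846 -4.046
v 1.536 -3.791 -3.609
v 1.736 -3.388 -3.115
v 1.914 -2.804 -3.386
v 1.591 -3.456 -4.183
v 0.184 -2.109 -3.531
v -0.104 -3.054 -3.094
v -0.194 -3.096 -3.754
v -0.016 -2.512 -4.025
v 0.642 -2.027 -3.053
v 0.354 -2.972 -2.616
v 1.006 -2.882 -2.502
v 1.183 -2.298 -2.772
v 0.129 -2.444 -2.957
v -1.88 -0.791 -2.285
v -1.335 -0.341 -2.067
v -2.44 -0.689 -1.095
v -1.557 -0.132 -2.19
v -1.844 -0.053 -2.332
v -2.138 -0.121 -2.464
v -2.381 -0.321 -2.561
v -2.524 -0.615 -2.604
v -2.54 -0.943 -2.583
v -2.425 -1.241 -2.503
v -2.202 -1.45 -2.381
v -1.916 -1.529 -2.239
v -1.622 -1.461 -2.107
v -1.379 -1.261 -2.01
v -1.236 -0.967 -1.967
v -1.22 -0.639 -1.988
v 0.239 3.513 1.242
v 0.987 3.383 0.461
v 1.661 3.427 2.618
v 0.973 3.834 0.503
v 0.832 4.23 0.674
v 0.589 4.501 0.943
v 0.284 4.602 1.264
v -0.027 4.515 1.581
v -0.293 4.254 1.839
v -0.467 3.865 1.995
v -0.519 3.416 2.02
v -0.439 2.983 1.911
v -0.243 2.642 1.686
v 0.037 2.452 1.385
v 0.352 2.445 1.059
v 0.647 2.623 0.764
v 0.872 2.955 0.553
f 2 4 1
f 5 2 1
f 1 4 3
f 3 5 1
f 2 8 4
f 6 2 5
f 6 8 2
f 4 8 3
f 7 5 3
f 3 8 7
f 7 6 5
f 8 6 7
f 10 9 13
f 10 13 11
f 11 13 14
f 11 14 12
f 13 9 15
f 13 15 14
f 14 15 16
f 14 16 12
f 15 9 17
f 15 17 16
f 16 17 18
f 16 18 12
f 17 9 19
f 17 19 18
f 18 19 20
f 18 20 12
f 19 9 21
f 19 21 20
f 20 21 22
f 20 22 12
f 21 9 23
f 21 23 22
f 22 23 24
f 22 24 12
f 23 9 25
f 23 25 24
f 24 25 26
f 24 26 12
f 25 9 27
f 25 27 26
f 26 27 28
f 26 28 12
f 27 9 29
f 27 29 28
f 28 29 30
f 28 30 12
f 29 9 31
f 29 31 30
f 30 31 32
f 30 32 12
f 31 9 33
f 31 33 32
f 32 33 34
f 32 34 12
f 33 9 35
f 33 35 34
f 34 35 36
f 34 36 12
f 35 9 10
f 35 10 36
f 36 10 11
f 36 11 12
f 37 74 53
f 74 48 77
f 53 77 42
f 74 77 53
f 37 53 49
f 53 42 54
f 49 54 38
f 53 54 49
f 37 49 58
f 49 38 59
f 58 59 44
f 49 59 58
f 37 58 70
f 58 44 73
f 70 73 47
f 58 73 70
f 37 70 74
f 70 47 78
f 74 78 48
f 70 78 74
f 38 54 65
f 54 42 68
f 65 68 46
f 54 68 65
f 42 77 55
f 77 48 76
f 55 76 41
f 77 76 55
f 48 78 75
f 78 47 71
f 75 71 39
f 78 71 75
f 47 73 72
f 73 44 60
f 72 60 43
f 73 60 72
f 44 59 64
f 59 38 61
f 64 61 45
f 59 61 64
f 40 66 52
f 66 46 67
f 52 67 41
f 66 67 52
f 40 52 50
f 52 41 51
f 50 51 39
f 52 51 50
f 40 50 57
f 50 39 56
f 57 56 43
f 50 56 57
f 40 57 62
f 57 43 63
f 62 63 45
f 57 63 62
f 40 62 66
f 62 45 69
f 66 69 46
f 62 69 66
f 41 67 55
f 67 46 68
f 55 68 42
f 67 68 55
f 39 51 75
f 51 41 76
f 75 76 48
f 51 76 75
f 43 56 72
f 56 39 71
f 72 71 47
f 56 71 72
f 45 63 64
f 63 43 60
f 64 60 44
f 63 60 64
f 46 69 65
f 69 45 61
f 65 61 38
f 69 61 65
f 80 79 82
f 80 82 81
f 82 79 83
f 82 83 81
f 83 79 84
f 83 84 81
f 84 79 85
f 84 85 81
f 85 79 86
f 85 86 81
f 86 79 87
f 86 87 81
f 87 79 88
f 87 88 81
f 88 79 89
f 88 89 81
f 89 79 90
f 89 90 81
f 90 79 91
f 90 91 81
f 91 79 92
f 91 92 81
f 92 79 93
f 92 93 81
f 93 79 94
f 93 94 81
f 94 79 80
f 94 80 81
f 96 95 98
f 96 98 97
f 98 95 99
f 98 99 97
f 99 95 100
f 99 100 97
f 100 95 101
f 100 101 97
f 101 95 102
f 101 102 97
f 102 95 103
f 102 103 97
f 103 95 104
f 103 104 97
f 104 95 105
f 104 105 97
f 105 95 106
f 105 106 97
f 106 95 107
f 106 107 97
f 107 95 108
f 107 108 97
f 108 95 109
f 108 109 97
f 109 95 110
f 109 110 97
f 110 95 111
f 110 111 97
f 111 95 96
f 111 96 97



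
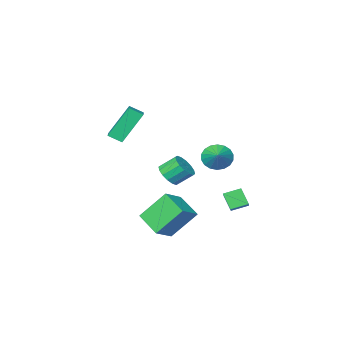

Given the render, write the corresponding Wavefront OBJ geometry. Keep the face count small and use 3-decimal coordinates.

v 0.465 -2.017 -0.851
v 1.078 -1.954 -0.325
v 0.367 -1.4 0.437
v -0.245 -1.463 -0.089
v 1.099 -1.607 -0.558
v 0.389 -1.052 0.204
v 0.951 -1.369 -0.87
v 0.24 -0.815 -0.108
v 0.672 -1.305 -1.176
v -0.039 -0.751 -0.415
v 0.338 -1.432 -1.396
v -0.373 -0.877 -0.634
v 0.038 -1.715 -1.469
v -0.673 -1.161 -0.708
v -0.147 -2.08 -1.377
v -0.858 -1.526 -0.615
v -0.169 -2.428 -1.144
v -0.879 -1.873 -0.382
v -0.02 -2.665 -0.832
v -0.731 -2.111 -0.07
v 0.259 -2.729 -0.525
v -0.452 -2.175 0.236
v 0.593 -2.603 -0.306
v -0.118 -2.048 0.456
v 0.893 -2.319 -0.232
v 0.182 -1.765 0.529
v 3.991 -2.312 2.901
v 2.815 -2.126 4.679
v 3.419 -1.816 2.471
v 2.244 -1.63 4.25
v 4.776 -1.07 3.29
v 3.601 -0.884 5.069
v 4.205 -0.574 2.861
v 3.029 -0.388 4.639
v -1.291 0.037 0.805
v -0.871 -0.547 1.295
v -0.729 0.903 1.355
v -0.636 -0.505 0.991
v -0.53 -0.357 0.649
v -0.576 -0.13 0.338
v -0.762 0.129 0.12
v -1.054 0.371 0.037
v -1.392 0.546 0.107
v -1.71 0.62 0.314
v -1.945 0.579 0.619
v -2.051 0.43 0.961
v -2.006 0.203 1.272
v -1.819 -0.056 1.49
v -1.527 -0.297 1.573
v -1.189 -0.472 1.503
v 1.352 0.542 -1.352
v 2.543 0.948 -0.673
v 1.266 2.011 -2.078
v 2.457 2.416 -1.399
v 2.503 -0.176 -2.941
v 3.694 0.229 -2.262
v 2.417 1.292 -3.667
v 3.608 1.698 -2.988
v -1.908 2.102 -2.17
v -1.867 1.461 -1.265
v -1.277 2.967 -1.587
v -1.235 2.327 -0.681
v -1.045 1.693 -2.499
v -1.003 1.053 -1.593
v -0.413 2.559 -1.915
v -0.372 1.918 -1.01
f 2 1 5
f 2 5 3
f 3 5 6
f 3 6 4
f 5 1 7
f 5 7 6
f 6 7 8
f 6 8 4
f 7 1 9
f 7 9 8
f 8 9 10
f 8 10 4
f 9 1 11
f 9 11 10
f 10 11 12
f 10 12 4
f 11 1 13
f 11 13 12
f 12 13 14
f 12 14 4
f 13 1 15
f 13 15 14
f 14 15 16
f 14 16 4
f 15 1 17
f 15 17 16
f 16 17 18
f 16 18 4
f 17 1 19
f 17 19 18
f 18 19 20
f 18 20 4
f 19 1 21
f 19 21 20
f 20 21 22
f 20 22 4
f 21 1 23
f 21 23 22
f 22 23 24
f 22 24 4
f 23 1 25
f 23 25 24
f 24 25 26
f 24 26 4
f 25 1 2
f 25 2 26
f 26 2 3
f 26 3 4
f 28 30 27
f 31 28 27
f 27 30 29
f 29 31 27
f 28 34 30
f 32 28 31
f 32 34 28
f 30 34 29
f 33 31 29
f 29 34 33
f 33 32 31
f 34 32 33
f 36 35 38
f 36 38 37
f 38 35 39
f 38 39 37
f 39 35 40
f 39 40 37
f 40 35 41
f 40 41 37
f 41 35 42
f 41 42 37
f 42 35 43
f 42 43 37
f 43 35 44
f 43 44 37
f 44 35 45
f 44 45 37
f 45 35 46
f 45 46 37
f 46 35 47
f 46 47 37
f 47 35 48
f 47 48 37
f 48 35 49
f 48 49 37
f 49 35 50
f 49 50 37
f 50 35 36
f 50 36 37
f 52 54 51
f 55 52 51
f 51 54 53
f 53 55 51
f 52 58 54
f 56 52 55
f 56 58 52
f 54 58 53
f 57 55 53
f 53 58 57
f 57 56 55
f 58 56 57
f 60 62 59
f 63 60 59
f 59 62 61
f 61 63 59
f 60 66 62
f 64 60 63
f 64 66 60
f 62 66 61
f 65 63 61
f 61 66 65
f 65 64 63
f 66 64 65



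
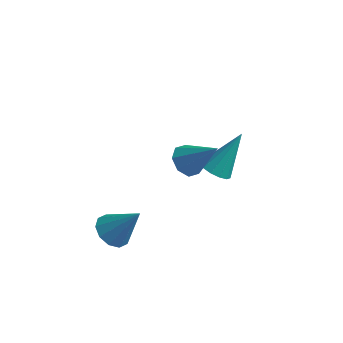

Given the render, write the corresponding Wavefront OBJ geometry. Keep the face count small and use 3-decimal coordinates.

v -1.41 -1.511 2.324
v -1.064 -2.085 2.011
v -0.17 -1.469 3.616
v -0.877 -1.588 1.816
v -1.003 -1.045 1.919
v -1.366 -0.775 2.259
v -1.755 -0.937 2.638
v -1.942 -1.434 2.833
v -1.817 -1.977 2.73
v -1.453 -2.247 2.39
v -4.064 -2.669 -2.431
v -3.544 -2.231 -2.907
v -2.996 -2.391 -1.009
v -3.89 -1.907 -2.711
v -4.302 -1.875 -2.408
v -4.624 -2.145 -2.113
v -4.731 -2.616 -1.94
v -4.584 -3.107 -1.955
v -4.238 -3.431 -2.151
v -3.825 -3.464 -2.454
v -3.504 -3.193 -2.749
v -3.397 -2.722 -2.922
v -1.682 1.653 -1.366
v -1.217 2.006 -1.788
v -1.058 2.807 0.286
v -1.565 2.214 -1.802
v -1.95 2.244 -1.678
v -2.25 2.087 -1.455
v -2.37 1.791 -1.203
v -2.271 1.452 -1.004
v -1.985 1.177 -0.919
v -1.603 1.053 -0.977
v -1.246 1.119 -1.158
v -1.028 1.355 -1.405
v -1.017 1.685 -1.64
f 2 1 4
f 2 4 3
f 4 1 5
f 4 5 3
f 5 1 6
f 5 6 3
f 6 1 7
f 6 7 3
f 7 1 8
f 7 8 3
f 8 1 9
f 8 9 3
f 9 1 10
f 9 10 3
f 10 1 2
f 10 2 3
f 12 11 14
f 12 14 13
f 14 11 15
f 14 15 13
f 15 11 16
f 15 16 13
f 16 11 17
f 16 17 13
f 17 11 18
f 17 18 13
f 18 11 19
f 18 19 13
f 19 11 20
f 19 20 13
f 20 11 21
f 20 21 13
f 21 11 22
f 21 22 13
f 22 11 12
f 22 12 13
f 24 23 26
f 24 26 25
f 26 23 27
f 26 27 25
f 27 23 28
f 27 28 25
f 28 23 29
f 28 29 25
f 29 23 30
f 29 30 25
f 30 23 31
f 30 31 25
f 31 23 32
f 31 32 25
f 32 23 33
f 32 33 25
f 33 23 34
f 33 34 25
f 34 23 35
f 34 35 25
f 35 23 24
f 35 24 25



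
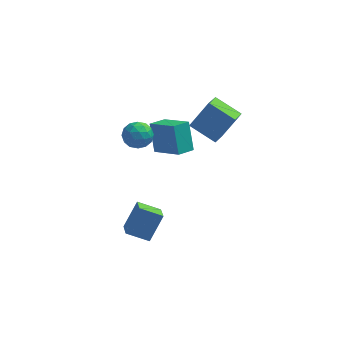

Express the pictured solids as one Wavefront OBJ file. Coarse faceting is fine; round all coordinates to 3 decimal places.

v 1.883 1.696 -1.29
v 1.497 2.602 0.428
v 0.353 2.745 -2.186
v -0.033 3.65 -0.469
v 2.633 2.55 -1.571
v 2.247 3.455 0.146
v 1.103 3.598 -2.468
v 0.717 4.504 -0.75
v 1.059 -4.557 -3.146
v -0.239 -4.604 -2.548
v 0.777 -3.471 -3.673
v -0.521 -3.518 -3.075
v 1.701 -3.682 -1.685
v 0.403 -3.729 -1.087
v 1.419 -2.596 -2.212
v 0.121 -2.643 -1.614
v -1.029 2.003 -0.354
v -0.093 2.194 -0.406
v -0.787 1.166 0.926
v 0.149 1.357 0.874
v -0.47 2.054 1.089
v -0.619 2.571 0.298
v -0.261 0.789 0.222
v -0.41 1.306 -0.569
v 0.382 1.443 -0.05
v 0.253 2.225 0.486
v -1.133 1.135 0.034
v -1.262 1.917 0.57
v -0.582 2.172 -0.492
v -0.298 1.188 1.012
v -0.662 1.597 1.139
v -0.112 1.71 1.108
v -0.892 2.394 -0.078
v -0.341 2.506 -0.109
v -0.563 2.424 0.77
v -0.539 0.854 0.629
v 0.012 0.966 0.598
v -0.768 1.65 -0.588
v -0.218 1.763 -0.619
v -0.317 0.936 -0.25
v 0.248 1.843 -0.313
v 0.389 1.351 0.439
v 0.149 1.017 0.055
v 0.061 1.321 -0.41
v 0.171 2.303 0.002
v 0.313 1.81 0.754
v -0.051 2.22 0.88
v -0.138 2.524 0.416
v 0.45 1.861 0.211
v -1.193 1.55 -0.234
v -1.051 1.057 0.518
v -0.742 0.836 0.104
v -0.829 1.14 -0.36
v -1.269 2.009 0.081
v -1.128 1.517 0.833
v -0.941 2.039 0.93
v -1.029 2.343 0.465
v -1.33 1.499 0.309
v 2.327 2.982 0.245
v 3.366 3.503 1.946
v 2.587 4.216 -0.291
v 3.626 4.737 1.41
v 3.894 2.323 -0.51
v 4.933 2.844 1.191
v 4.154 3.557 -1.046
v 5.193 4.078 0.655
f 2 4 1
f 5 2 1
f 1 4 3
f 3 5 1
f 2 8 4
f 6 2 5
f 6 8 2
f 4 8 3
f 7 5 3
f 3 8 7
f 7 6 5
f 8 6 7
f 10 12 9
f 13 10 9
f 9 12 11
f 11 13 9
f 10 16 12
f 14 10 13
f 14 16 10
f 12 16 11
f 15 13 11
f 11 16 15
f 15 14 13
f 16 14 15
f 17 54 33
f 54 28 57
f 33 57 22
f 54 57 33
f 17 33 29
f 33 22 34
f 29 34 18
f 33 34 29
f 17 29 38
f 29 18 39
f 38 39 24
f 29 39 38
f 17 38 50
f 38 24 53
f 50 53 27
f 38 53 50
f 17 50 54
f 50 27 58
f 54 58 28
f 50 58 54
f 18 34 45
f 34 22 48
f 45 48 26
f 34 48 45
f 22 57 35
f 57 28 56
f 35 56 21
f 57 56 35
f 28 58 55
f 58 27 51
f 55 51 19
f 58 51 55
f 27 53 52
f 53 24 40
f 52 40 23
f 53 40 52
f 24 39 44
f 39 18 41
f 44 41 25
f 39 41 44
f 20 46 32
f 46 26 47
f 32 47 21
f 46 47 32
f 20 32 30
f 32 21 31
f 30 31 19
f 32 31 30
f 20 30 37
f 30 19 36
f 37 36 23
f 30 36 37
f 20 37 42
f 37 23 43
f 42 43 25
f 37 43 42
f 20 42 46
f 42 25 49
f 46 49 26
f 42 49 46
f 21 47 35
f 47 26 48
f 35 48 22
f 47 48 35
f 19 31 55
f 31 21 56
f 55 56 28
f 31 56 55
f 23 36 52
f 36 19 51
f 52 51 27
f 36 51 52
f 25 43 44
f 43 23 40
f 44 40 24
f 43 40 44
f 26 49 45
f 49 25 41
f 45 41 18
f 49 41 45
f 60 62 59
f 63 60 59
f 59 62 61
f 61 63 59
f 60 66 62
f 64 60 63
f 64 66 60
f 62 66 61
f 65 63 61
f 61 66 65
f 65 64 63
f 66 64 65



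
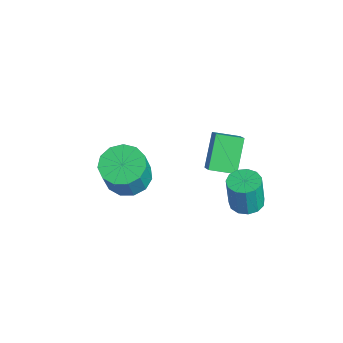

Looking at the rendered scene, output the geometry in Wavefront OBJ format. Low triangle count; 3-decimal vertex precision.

v -1.11 -1.625 -1.25
v -0.228 -1.107 -1.437
v 0.352 -1.517 0.162
v -0.53 -2.035 0.35
v -0.6 -0.72 -1.202
v -0.02 -1.13 0.397
v -1.134 -0.62 -0.983
v -0.554 -1.03 0.616
v -1.661 -0.839 -0.848
v -1.081 -1.249 0.751
v -2.012 -1.308 -0.841
v -1.432 -1.718 0.758
v -2.078 -1.877 -0.963
v -1.497 -2.288 0.636
v -1.836 -2.367 -1.177
v -1.255 -2.777 0.423
v -1.363 -2.62 -1.413
v -0.783 -3.03 0.186
v -0.81 -2.558 -1.598
v -0.23 -2.968 0.002
v -0.353 -2.2 -1.672
v 0.227 -2.61 -0.072
v -0.136 -1.659 -1.612
v 0.444 -2.069 -0.013
v -2.663 2.287 -3.564
v -3.771 2.979 -2.24
v -2.262 3.469 -3.847
v -3.37 4.161 -2.523
v -1.79 2.179 -2.777
v -2.898 2.871 -1.453
v -1.389 3.361 -3.06
v -2.497 4.053 -1.736
v 0.335 3.225 -3.252
v 1.092 3.039 -3.264
v 1.082 2.889 -1.641
v 0.325 3.075 -1.628
v 1.073 3.476 -3.224
v 1.063 3.326 -1.601
v 0.819 3.834 -3.192
v 0.809 3.684 -1.569
v 0.412 3.998 -3.18
v 0.402 3.848 -1.557
v -0.02 3.917 -3.19
v -0.03 3.767 -1.567
v -0.339 3.616 -3.22
v -0.349 3.466 -1.597
v -0.444 3.191 -3.26
v -0.454 3.041 -1.636
v -0.302 2.777 -3.297
v -0.312 2.627 -1.674
v 0.043 2.505 -3.32
v 0.033 2.355 -1.697
v 0.48 2.462 -3.321
v 0.47 2.312 -1.698
v 0.871 2.661 -3.3
v 0.861 2.511 -1.677
f 2 1 5
f 2 5 3
f 3 5 6
f 3 6 4
f 5 1 7
f 5 7 6
f 6 7 8
f 6 8 4
f 7 1 9
f 7 9 8
f 8 9 10
f 8 10 4
f 9 1 11
f 9 11 10
f 10 11 12
f 10 12 4
f 11 1 13
f 11 13 12
f 12 13 14
f 12 14 4
f 13 1 15
f 13 15 14
f 14 15 16
f 14 16 4
f 15 1 17
f 15 17 16
f 16 17 18
f 16 18 4
f 17 1 19
f 17 19 18
f 18 19 20
f 18 20 4
f 19 1 21
f 19 21 20
f 20 21 22
f 20 22 4
f 21 1 23
f 21 23 22
f 22 23 24
f 22 24 4
f 23 1 2
f 23 2 24
f 24 2 3
f 24 3 4
f 26 28 25
f 29 26 25
f 25 28 27
f 27 29 25
f 26 32 28
f 30 26 29
f 30 32 26
f 28 32 27
f 31 29 27
f 27 32 31
f 31 30 29
f 32 30 31
f 34 33 37
f 34 37 35
f 35 37 38
f 35 38 36
f 37 33 39
f 37 39 38
f 38 39 40
f 38 40 36
f 39 33 41
f 39 41 40
f 40 41 42
f 40 42 36
f 41 33 43
f 41 43 42
f 42 43 44
f 42 44 36
f 43 33 45
f 43 45 44
f 44 45 46
f 44 46 36
f 45 33 47
f 45 47 46
f 46 47 48
f 46 48 36
f 47 33 49
f 47 49 48
f 48 49 50
f 48 50 36
f 49 33 51
f 49 51 50
f 50 51 52
f 50 52 36
f 51 33 53
f 51 53 52
f 52 53 54
f 52 54 36
f 53 33 55
f 53 55 54
f 54 55 56
f 54 56 36
f 55 33 34
f 55 34 56
f 56 34 35
f 56 35 36



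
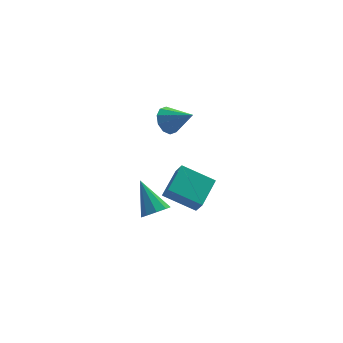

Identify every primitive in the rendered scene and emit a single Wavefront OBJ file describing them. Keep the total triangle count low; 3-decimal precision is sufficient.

v 1.027 2.21 2.637
v 1.49 2.862 2.82
v 1.973 1.29 3.523
v 1.126 2.825 3.17
v 0.724 2.554 3.317
v 0.438 2.151 3.204
v 0.377 1.771 2.874
v 0.564 1.559 2.454
v 0.928 1.596 2.103
v 1.33 1.867 1.957
v 1.616 2.27 2.07
v 1.677 2.65 2.399
v -0.41 -0.304 -1.898
v 0.305 -0.035 -1.999
v -0.75 1.104 -0.562
v -0.026 0.202 -2.333
v -0.536 0.202 -2.464
v -0.987 -0.034 -2.329
v -1.168 -0.397 -1.993
v -0.994 -0.716 -1.612
v -0.546 -0.843 -1.364
v -0.035 -0.717 -1.367
v 0.301 -0.398 -1.617
v 2.429 2.065 -4.632
v 2.569 1.515 -3.761
v 0.947 3.003 -3.803
v 1.087 2.453 -2.931
v 3.553 3.307 -4.029
v 3.693 2.757 -3.157
v 2.071 4.245 -3.199
v 2.211 3.695 -2.328
f 2 1 4
f 2 4 3
f 4 1 5
f 4 5 3
f 5 1 6
f 5 6 3
f 6 1 7
f 6 7 3
f 7 1 8
f 7 8 3
f 8 1 9
f 8 9 3
f 9 1 10
f 9 10 3
f 10 1 11
f 10 11 3
f 11 1 12
f 11 12 3
f 12 1 2
f 12 2 3
f 14 13 16
f 14 16 15
f 16 13 17
f 16 17 15
f 17 13 18
f 17 18 15
f 18 13 19
f 18 19 15
f 19 13 20
f 19 20 15
f 20 13 21
f 20 21 15
f 21 13 22
f 21 22 15
f 22 13 23
f 22 23 15
f 23 13 14
f 23 14 15
f 25 27 24
f 28 25 24
f 24 27 26
f 26 28 24
f 25 31 27
f 29 25 28
f 29 31 25
f 27 31 26
f 30 28 26
f 26 31 30
f 30 29 28
f 31 29 30



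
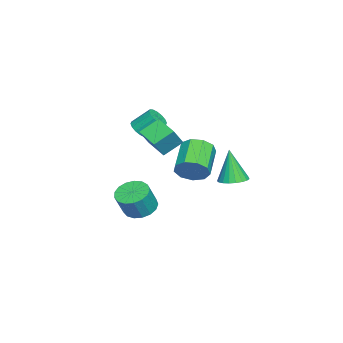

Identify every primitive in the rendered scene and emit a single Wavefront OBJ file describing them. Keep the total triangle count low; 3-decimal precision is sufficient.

v 3.597 -2.65 0.082
v 4.399 -2.339 -0.214
v 4.985 -2.619 1.082
v 4.183 -2.93 1.378
v 4.205 -1.986 -0.05
v 4.791 -2.265 1.247
v 3.871 -1.785 0.145
v 4.457 -2.064 1.441
v 3.474 -1.782 0.325
v 4.06 -2.061 1.621
v 3.105 -1.978 0.449
v 3.692 -2.258 1.745
v 2.85 -2.328 0.489
v 3.436 -2.608 1.786
v 2.765 -2.752 0.436
v 3.351 -3.032 1.732
v 2.871 -3.153 0.302
v 3.457 -3.432 1.598
v 3.143 -3.438 0.117
v 3.729 -3.718 1.414
v 3.519 -3.543 -0.076
v 4.105 -3.823 1.221
v 3.913 -3.444 -0.232
v 4.499 -3.723 1.064
v 4.235 -3.162 -0.317
v 4.821 -3.442 0.979
v 4.41 -2.764 -0.31
v 4.996 -3.043 0.986
v -1.822 -4.155 2.786
v -1.377 -3.774 2.481
v -1.554 -2.824 3.409
v -1.998 -3.205 3.714
v -1.677 -3.692 2.339
v -1.854 -2.741 3.267
v -2.016 -3.733 2.317
v -2.192 -2.783 3.245
v -2.302 -3.888 2.421
v -2.479 -2.938 3.349
v -2.46 -4.114 2.622
v -2.637 -3.164 3.551
v -2.446 -4.351 2.868
v -2.623 -3.401 3.796
v -2.266 -4.536 3.091
v -2.443 -3.586 4.019
v -1.966 -4.619 3.233
v -2.143 -3.668 4.161
v -1.628 -4.577 3.255
v -1.804 -3.627 4.183
v -1.341 -4.422 3.151
v -1.518 -3.472 4.079
v -1.183 -4.196 2.949
v -1.36 -3.246 3.878
v -1.197 -3.959 2.704
v -1.374 -3.009 3.632
v -2.636 0.681 -0.751
v -1.8 0.641 -0.604
v -3.004 0.359 1.251
v -1.866 0.986 -0.56
v -2.065 1.278 -0.55
v -2.363 1.466 -0.574
v -2.709 1.519 -0.629
v -3.041 1.427 -0.705
v -3.304 1.206 -0.789
v -3.451 0.894 -0.866
v -3.457 0.545 -0.923
v -3.322 0.22 -0.951
v -3.068 -0.026 -0.943
v -2.739 -0.149 -0.903
v -2.392 -0.129 -0.836
v -2.088 0.031 -0.754
v -1.879 0.304 -0.672
v -1.694 -2.581 2.995
v -0.866 -2.872 4.137
v -0.818 -1.57 2.618
v 0.01 -1.86 3.759
v -1.01 -3.44 2.281
v -0.182 -3.73 3.422
v -0.134 -2.428 1.903
v 0.694 -2.719 3.045
v -0.225 -0.971 0.877
v 0.183 -1.257 1.697
v -1.547 -1.355 2.524
v -1.955 -1.069 1.703
v 0.14 -0.602 1.684
v -1.59 -0.7 2.511
v -0.074 -0.119 1.293
v -1.804 -0.217 2.12
v -0.359 -0.035 0.708
v -2.089 -0.134 1.534
v -0.581 -0.389 0.201
v -2.311 -0.487 1.027
v -0.636 -1.015 0.01
v -2.366 -1.113 0.837
v -0.499 -1.621 0.225
v -2.229 -1.719 1.052
v -0.234 -1.922 0.745
v -1.964 -2.02 1.571
v 0.036 -1.778 1.326
v -1.695 -1.876 2.153
f 2 1 5
f 2 5 3
f 3 5 6
f 3 6 4
f 5 1 7
f 5 7 6
f 6 7 8
f 6 8 4
f 7 1 9
f 7 9 8
f 8 9 10
f 8 10 4
f 9 1 11
f 9 11 10
f 10 11 12
f 10 12 4
f 11 1 13
f 11 13 12
f 12 13 14
f 12 14 4
f 13 1 15
f 13 15 14
f 14 15 16
f 14 16 4
f 15 1 17
f 15 17 16
f 16 17 18
f 16 18 4
f 17 1 19
f 17 19 18
f 18 19 20
f 18 20 4
f 19 1 21
f 19 21 20
f 20 21 22
f 20 22 4
f 21 1 23
f 21 23 22
f 22 23 24
f 22 24 4
f 23 1 25
f 23 25 24
f 24 25 26
f 24 26 4
f 25 1 27
f 25 27 26
f 26 27 28
f 26 28 4
f 27 1 2
f 27 2 28
f 28 2 3
f 28 3 4
f 30 29 33
f 30 33 31
f 31 33 34
f 31 34 32
f 33 29 35
f 33 35 34
f 34 35 36
f 34 36 32
f 35 29 37
f 35 37 36
f 36 37 38
f 36 38 32
f 37 29 39
f 37 39 38
f 38 39 40
f 38 40 32
f 39 29 41
f 39 41 40
f 40 41 42
f 40 42 32
f 41 29 43
f 41 43 42
f 42 43 44
f 42 44 32
f 43 29 45
f 43 45 44
f 44 45 46
f 44 46 32
f 45 29 47
f 45 47 46
f 46 47 48
f 46 48 32
f 47 29 49
f 47 49 48
f 48 49 50
f 48 50 32
f 49 29 51
f 49 51 50
f 50 51 52
f 50 52 32
f 51 29 53
f 51 53 52
f 52 53 54
f 52 54 32
f 53 29 30
f 53 30 54
f 54 30 31
f 54 31 32
f 56 55 58
f 56 58 57
f 58 55 59
f 58 59 57
f 59 55 60
f 59 60 57
f 60 55 61
f 60 61 57
f 61 55 62
f 61 62 57
f 62 55 63
f 62 63 57
f 63 55 64
f 63 64 57
f 64 55 65
f 64 65 57
f 65 55 66
f 65 66 57
f 66 55 67
f 66 67 57
f 67 55 68
f 67 68 57
f 68 55 69
f 68 69 57
f 69 55 70
f 69 70 57
f 70 55 71
f 70 71 57
f 71 55 56
f 71 56 57
f 73 75 72
f 76 73 72
f 72 75 74
f 74 76 72
f 73 79 75
f 77 73 76
f 77 79 73
f 75 79 74
f 78 76 74
f 74 79 78
f 78 77 76
f 79 77 78
f 81 80 84
f 81 84 82
f 82 84 85
f 82 85 83
f 84 80 86
f 84 86 85
f 85 86 87
f 85 87 83
f 86 80 88
f 86 88 87
f 87 88 89
f 87 89 83
f 88 80 90
f 88 90 89
f 89 90 91
f 89 91 83
f 90 80 92
f 90 92 91
f 91 92 93
f 91 93 83
f 92 80 94
f 92 94 93
f 93 94 95
f 93 95 83
f 94 80 96
f 94 96 95
f 95 96 97
f 95 97 83
f 96 80 98
f 96 98 97
f 97 98 99
f 97 99 83
f 98 80 81
f 98 81 99
f 99 81 82
f 99 82 83



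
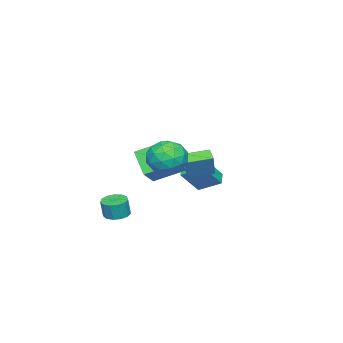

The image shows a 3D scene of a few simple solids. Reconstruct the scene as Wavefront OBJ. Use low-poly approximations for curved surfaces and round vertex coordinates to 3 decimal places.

v 3.301 -1.173 -3.137
v 3.791 -0.648 -3.192
v 3.969 -0.703 -2.139
v 3.479 -1.227 -2.083
v 3.436 -0.465 -3.123
v 3.614 -0.52 -2.069
v 3.038 -0.507 -3.058
v 3.215 -0.562 -2.004
v 2.723 -0.76 -3.018
v 2.901 -0.815 -1.964
v 2.592 -1.144 -3.016
v 2.77 -1.199 -1.962
v 2.686 -1.537 -3.052
v 2.864 -1.592 -1.998
v 2.975 -1.814 -3.115
v 3.153 -1.869 -2.062
v 3.368 -1.888 -3.185
v 3.546 -1.943 -2.132
v 3.74 -1.734 -3.24
v 3.917 -1.789 -2.186
v 3.972 -1.402 -3.262
v 4.15 -1.457 -2.208
v 3.991 -0.997 -3.244
v 4.169 -1.052 -2.19
v 2.663 2.275 2.072
v 3.74 1.87 1.957
v 2.12 1.25 0.603
v 3.197 0.845 0.488
v 2.556 0.532 1.398
v 2.892 1.165 2.306
v 2.968 1.955 0.254
v 3.304 2.588 1.162
v 3.929 1.671 0.833
v 3.674 0.793 1.54
v 2.186 2.327 1.02
v 1.931 1.449 1.727
v 3.249 2.162 2.143
v 2.611 0.958 0.417
v 2.234 0.774 0.952
v 2.867 0.536 0.884
v 2.75 1.748 2.349
v 3.384 1.51 2.281
v 2.687 0.724 1.953
v 2.476 1.61 0.279
v 3.11 1.372 0.211
v 2.993 2.584 1.676
v 3.626 2.346 1.608
v 3.173 2.396 0.607
v 3.993 1.807 1.415
v 3.674 1.205 0.552
v 3.54 1.857 0.414
v 3.737 2.23 0.948
v 3.843 1.291 1.831
v 3.524 0.689 0.967
v 3.147 0.505 1.502
v 3.345 0.877 2.036
v 3.954 1.174 1.17
v 2.336 2.431 1.593
v 2.017 1.829 0.729
v 2.515 2.243 0.524
v 2.713 2.615 1.058
v 2.186 1.915 2.008
v 1.867 1.313 1.145
v 2.123 0.89 1.612
v 2.32 1.263 2.146
v 1.906 1.946 1.39
v -2.145 -0.197 -1.698
v -1.542 0.028 -0.321
v -3.044 0.907 -1.485
v -2.441 1.133 -0.108
v -1.579 0.327 -2.032
v -0.976 0.553 -0.655
v -2.478 1.432 -1.819
v -1.875 1.657 -0.442
v -0.298 -1.672 -0.575
v 0.908 -1.54 0.373
v -1.115 -0.131 0.252
v 0.091 0 1.2
v 0.489 -0.64 -1.72
v 1.695 -0.509 -0.772
v -0.328 0.9 -0.893
v 0.878 1.032 0.055
v -4.371 -0.514 -3.451
v -3.4 -1.085 -2.099
v -4.579 0.795 -2.75
v -3.608 0.224 -1.397
v -3.672 -0.204 -3.823
v -2.701 -0.775 -2.47
v -3.88 1.105 -3.121
v -2.909 0.534 -1.769
f 2 1 5
f 2 5 3
f 3 5 6
f 3 6 4
f 5 1 7
f 5 7 6
f 6 7 8
f 6 8 4
f 7 1 9
f 7 9 8
f 8 9 10
f 8 10 4
f 9 1 11
f 9 11 10
f 10 11 12
f 10 12 4
f 11 1 13
f 11 13 12
f 12 13 14
f 12 14 4
f 13 1 15
f 13 15 14
f 14 15 16
f 14 16 4
f 15 1 17
f 15 17 16
f 16 17 18
f 16 18 4
f 17 1 19
f 17 19 18
f 18 19 20
f 18 20 4
f 19 1 21
f 19 21 20
f 20 21 22
f 20 22 4
f 21 1 23
f 21 23 22
f 22 23 24
f 22 24 4
f 23 1 2
f 23 2 24
f 24 2 3
f 24 3 4
f 25 62 41
f 62 36 65
f 41 65 30
f 62 65 41
f 25 41 37
f 41 30 42
f 37 42 26
f 41 42 37
f 25 37 46
f 37 26 47
f 46 47 32
f 37 47 46
f 25 46 58
f 46 32 61
f 58 61 35
f 46 61 58
f 25 58 62
f 58 35 66
f 62 66 36
f 58 66 62
f 26 42 53
f 42 30 56
f 53 56 34
f 42 56 53
f 30 65 43
f 65 36 64
f 43 64 29
f 65 64 43
f 36 66 63
f 66 35 59
f 63 59 27
f 66 59 63
f 35 61 60
f 61 32 48
f 60 48 31
f 61 48 60
f 32 47 52
f 47 26 49
f 52 49 33
f 47 49 52
f 28 54 40
f 54 34 55
f 40 55 29
f 54 55 40
f 28 40 38
f 40 29 39
f 38 39 27
f 40 39 38
f 28 38 45
f 38 27 44
f 45 44 31
f 38 44 45
f 28 45 50
f 45 31 51
f 50 51 33
f 45 51 50
f 28 50 54
f 50 33 57
f 54 57 34
f 50 57 54
f 29 55 43
f 55 34 56
f 43 56 30
f 55 56 43
f 27 39 63
f 39 29 64
f 63 64 36
f 39 64 63
f 31 44 60
f 44 27 59
f 60 59 35
f 44 59 60
f 33 51 52
f 51 31 48
f 52 48 32
f 51 48 52
f 34 57 53
f 57 33 49
f 53 49 26
f 57 49 53
f 68 70 67
f 71 68 67
f 67 70 69
f 69 71 67
f 68 74 70
f 72 68 71
f 72 74 68
f 70 74 69
f 73 71 69
f 69 74 73
f 73 72 71
f 74 72 73
f 76 78 75
f 79 76 75
f 75 78 77
f 77 79 75
f 76 82 78
f 80 76 79
f 80 82 76
f 78 82 77
f 81 79 77
f 77 82 81
f 81 80 79
f 82 80 81
f 84 86 83
f 87 84 83
f 83 86 85
f 85 87 83
f 84 90 86
f 88 84 87
f 88 90 84
f 86 90 85
f 89 87 85
f 85 90 89
f 89 88 87
f 90 88 89

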